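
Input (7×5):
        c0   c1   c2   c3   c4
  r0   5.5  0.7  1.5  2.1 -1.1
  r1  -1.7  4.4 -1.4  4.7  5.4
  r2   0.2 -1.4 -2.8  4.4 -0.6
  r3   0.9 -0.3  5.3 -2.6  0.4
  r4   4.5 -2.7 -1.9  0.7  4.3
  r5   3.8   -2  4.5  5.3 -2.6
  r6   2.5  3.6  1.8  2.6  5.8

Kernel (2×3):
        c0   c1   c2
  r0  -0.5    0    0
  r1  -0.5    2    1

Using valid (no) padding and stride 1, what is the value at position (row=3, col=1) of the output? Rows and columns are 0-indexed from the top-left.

-1.6

The receptive field on the input at this output position is [-0.3 5.3 -2.6 / -2.7 -1.9 0.7]. Elementwise product with the kernel and sum: -0.3·-0.5 + -2.7·-0.5 + -1.9·2 + 0.7·1.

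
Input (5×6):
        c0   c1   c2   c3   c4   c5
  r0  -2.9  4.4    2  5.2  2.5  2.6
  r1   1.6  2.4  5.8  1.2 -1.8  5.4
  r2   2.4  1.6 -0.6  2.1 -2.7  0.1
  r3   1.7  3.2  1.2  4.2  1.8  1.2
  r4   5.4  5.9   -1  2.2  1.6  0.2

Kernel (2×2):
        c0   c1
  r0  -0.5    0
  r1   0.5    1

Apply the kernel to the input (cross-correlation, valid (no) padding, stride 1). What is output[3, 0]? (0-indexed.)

The receptive field on the input at this output position is [1.7 3.2 / 5.4 5.9]. Elementwise product with the kernel and sum: 1.7·-0.5 + 5.4·0.5 + 5.9·1.

7.75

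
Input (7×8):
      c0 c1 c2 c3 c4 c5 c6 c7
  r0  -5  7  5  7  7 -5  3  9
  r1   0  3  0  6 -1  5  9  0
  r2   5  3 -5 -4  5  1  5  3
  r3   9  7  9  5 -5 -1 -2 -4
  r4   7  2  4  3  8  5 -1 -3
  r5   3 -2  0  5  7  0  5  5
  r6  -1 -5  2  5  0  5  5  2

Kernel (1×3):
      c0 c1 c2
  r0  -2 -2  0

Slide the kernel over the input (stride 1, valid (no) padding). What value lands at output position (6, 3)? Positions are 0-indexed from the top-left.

-10

The receptive field on the input at this output position is [5 0 5]. Elementwise product with the kernel and sum: 5·-2 + 0·-2.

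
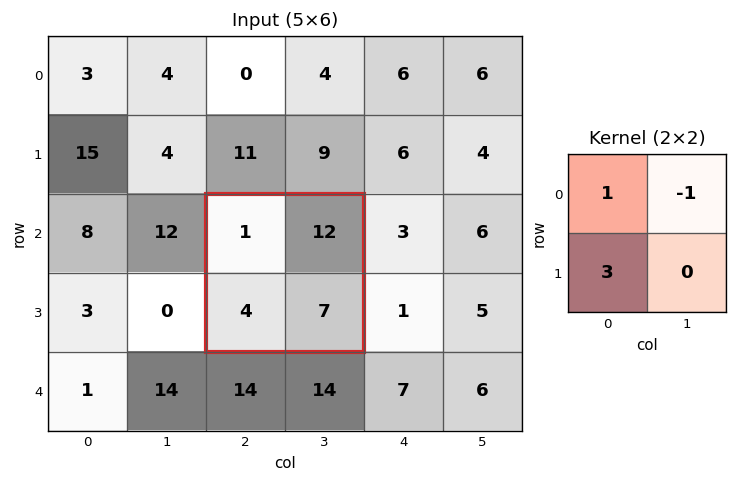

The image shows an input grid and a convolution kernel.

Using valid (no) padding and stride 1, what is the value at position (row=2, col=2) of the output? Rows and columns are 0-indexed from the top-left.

The receptive field on the input at this output position is [1 12 / 4 7]. Elementwise product with the kernel and sum: 1·1 + 12·-1 + 4·3.

1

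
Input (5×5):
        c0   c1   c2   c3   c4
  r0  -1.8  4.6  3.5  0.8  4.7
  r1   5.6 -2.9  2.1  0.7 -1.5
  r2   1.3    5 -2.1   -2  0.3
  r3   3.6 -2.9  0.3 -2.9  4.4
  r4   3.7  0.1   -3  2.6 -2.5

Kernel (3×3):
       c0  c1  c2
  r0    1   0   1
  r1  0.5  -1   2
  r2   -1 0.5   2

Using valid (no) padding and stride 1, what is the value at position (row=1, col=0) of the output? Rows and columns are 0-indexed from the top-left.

The receptive field on the input at this output position is [5.6 -2.9 2.1 / 1.3 5 -2.1 / 3.6 -2.9 0.3]. Elementwise product with the kernel and sum: 5.6·1 + 2.1·1 + 1.3·0.5 + 5·-1 + -2.1·2 + 3.6·-1 + -2.9·0.5 + 0.3·2.

-5.3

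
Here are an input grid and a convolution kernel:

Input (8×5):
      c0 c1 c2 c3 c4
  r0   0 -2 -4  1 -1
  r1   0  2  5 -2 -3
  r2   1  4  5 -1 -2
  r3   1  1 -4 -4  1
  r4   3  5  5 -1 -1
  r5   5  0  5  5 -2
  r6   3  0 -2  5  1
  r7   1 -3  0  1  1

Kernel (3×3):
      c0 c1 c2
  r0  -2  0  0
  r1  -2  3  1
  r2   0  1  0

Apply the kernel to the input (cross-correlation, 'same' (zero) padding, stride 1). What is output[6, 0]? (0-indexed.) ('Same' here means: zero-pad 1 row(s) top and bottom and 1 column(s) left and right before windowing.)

10

The receptive field on the zero-padded input at this output position is [0 5 0 / 0 3 0 / 0 1 -3]. Elementwise product with the kernel and sum: 0·-2 + 0·-2 + 3·3 + 0·1 + 1·1.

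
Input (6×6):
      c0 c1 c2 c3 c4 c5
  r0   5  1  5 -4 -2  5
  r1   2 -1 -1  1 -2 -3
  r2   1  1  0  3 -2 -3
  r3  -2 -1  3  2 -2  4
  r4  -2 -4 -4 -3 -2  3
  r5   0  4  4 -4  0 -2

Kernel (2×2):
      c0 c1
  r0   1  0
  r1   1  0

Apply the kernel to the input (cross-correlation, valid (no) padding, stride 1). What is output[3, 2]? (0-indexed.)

-1

The receptive field on the input at this output position is [3 2 / -4 -3]. Elementwise product with the kernel and sum: 3·1 + -4·1.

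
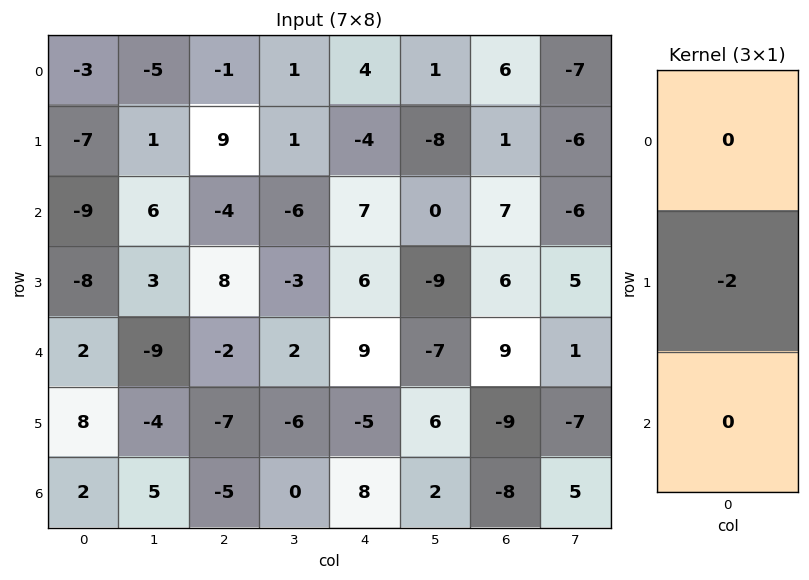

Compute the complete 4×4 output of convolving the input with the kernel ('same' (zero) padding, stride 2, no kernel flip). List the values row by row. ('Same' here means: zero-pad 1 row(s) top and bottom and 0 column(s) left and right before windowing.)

Output[0,0]: The receptive field on the zero-padded input at this output position is [0 / -3 / -7]. Elementwise product with the kernel and sum: -3·-2.
Output[0,1]: The receptive field on the zero-padded input at this output position is [0 / -1 / 9]. Elementwise product with the kernel and sum: -1·-2.

6 2 -8 -12
18 8 -14 -14
-4 4 -18 -18
-4 10 -16 16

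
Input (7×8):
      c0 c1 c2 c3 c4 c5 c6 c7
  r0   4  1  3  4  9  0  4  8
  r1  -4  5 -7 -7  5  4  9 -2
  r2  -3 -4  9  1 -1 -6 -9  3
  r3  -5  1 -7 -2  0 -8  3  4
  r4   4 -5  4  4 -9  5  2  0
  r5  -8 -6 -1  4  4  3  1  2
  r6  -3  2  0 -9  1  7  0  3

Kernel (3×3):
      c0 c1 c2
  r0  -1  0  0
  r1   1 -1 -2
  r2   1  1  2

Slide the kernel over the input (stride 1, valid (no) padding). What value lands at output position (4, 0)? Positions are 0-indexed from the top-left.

The receptive field on the input at this output position is [4 -5 4 / -8 -6 -1 / -3 2 0]. Elementwise product with the kernel and sum: 4·-1 + -8·1 + -6·-1 + -1·-2 + -3·1 + 2·1 + 0·2.

-5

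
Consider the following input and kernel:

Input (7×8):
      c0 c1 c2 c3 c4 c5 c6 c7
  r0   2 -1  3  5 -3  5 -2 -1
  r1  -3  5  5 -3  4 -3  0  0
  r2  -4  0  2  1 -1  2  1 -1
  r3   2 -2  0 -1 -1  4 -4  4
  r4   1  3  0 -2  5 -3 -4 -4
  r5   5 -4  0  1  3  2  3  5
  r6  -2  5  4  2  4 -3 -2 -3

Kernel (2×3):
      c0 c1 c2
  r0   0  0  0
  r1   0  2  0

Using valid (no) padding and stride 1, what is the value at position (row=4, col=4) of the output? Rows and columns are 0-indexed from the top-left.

The receptive field on the input at this output position is [5 -3 -4 / 3 2 3]. Elementwise product with the kernel and sum: 2·2.

4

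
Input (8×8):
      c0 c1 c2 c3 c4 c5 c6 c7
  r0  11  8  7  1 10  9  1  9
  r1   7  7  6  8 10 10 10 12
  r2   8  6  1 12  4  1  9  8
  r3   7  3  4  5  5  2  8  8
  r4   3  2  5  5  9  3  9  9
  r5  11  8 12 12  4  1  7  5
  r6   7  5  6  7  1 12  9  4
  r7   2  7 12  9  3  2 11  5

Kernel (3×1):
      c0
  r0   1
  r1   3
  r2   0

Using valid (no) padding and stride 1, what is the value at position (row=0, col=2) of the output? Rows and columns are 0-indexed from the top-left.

The receptive field on the input at this output position is [7 / 6 / 1]. Elementwise product with the kernel and sum: 7·1 + 6·3.

25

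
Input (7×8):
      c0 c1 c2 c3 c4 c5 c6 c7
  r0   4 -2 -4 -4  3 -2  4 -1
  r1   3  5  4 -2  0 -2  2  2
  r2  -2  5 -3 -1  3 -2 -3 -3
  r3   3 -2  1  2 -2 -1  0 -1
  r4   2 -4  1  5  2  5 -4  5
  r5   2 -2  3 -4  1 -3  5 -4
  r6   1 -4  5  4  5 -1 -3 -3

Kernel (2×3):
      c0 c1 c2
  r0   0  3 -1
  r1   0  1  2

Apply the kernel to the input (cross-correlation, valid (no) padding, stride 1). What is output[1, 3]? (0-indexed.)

The receptive field on the input at this output position is [-2 0 -2 / -1 3 -2]. Elementwise product with the kernel and sum: 0·3 + -2·-1 + 3·1 + -2·2.

1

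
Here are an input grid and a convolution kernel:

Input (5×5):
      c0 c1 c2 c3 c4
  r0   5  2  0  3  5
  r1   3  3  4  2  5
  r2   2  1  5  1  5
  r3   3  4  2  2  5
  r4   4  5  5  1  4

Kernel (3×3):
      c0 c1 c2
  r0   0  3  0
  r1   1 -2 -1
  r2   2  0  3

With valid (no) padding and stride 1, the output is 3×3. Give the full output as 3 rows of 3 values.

18 -2 29
16 16 23
19 26 18

Output[0,0]: The receptive field on the input at this output position is [5 2 0 / 3 3 4 / 2 1 5]. Elementwise product with the kernel and sum: 2·3 + 3·1 + 3·-2 + 4·-1 + 2·2 + 5·3.
Output[0,1]: The receptive field on the input at this output position is [2 0 3 / 3 4 2 / 1 5 1]. Elementwise product with the kernel and sum: 0·3 + 3·1 + 4·-2 + 2·-1 + 1·2 + 1·3.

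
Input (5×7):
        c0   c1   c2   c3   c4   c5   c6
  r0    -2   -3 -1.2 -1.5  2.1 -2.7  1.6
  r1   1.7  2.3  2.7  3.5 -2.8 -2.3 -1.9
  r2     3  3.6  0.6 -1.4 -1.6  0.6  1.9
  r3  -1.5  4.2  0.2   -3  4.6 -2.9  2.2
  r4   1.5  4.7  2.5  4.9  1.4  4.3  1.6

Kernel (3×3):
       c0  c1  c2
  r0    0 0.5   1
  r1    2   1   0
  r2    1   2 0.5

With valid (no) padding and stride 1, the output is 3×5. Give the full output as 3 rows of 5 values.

Output[0,0]: The receptive field on the input at this output position is [-2 -3 -1.2 / 1.7 2.3 2.7 / 3 3.6 0.6]. Elementwise product with the kernel and sum: -3·0.5 + -1.2·1 + 1.7·2 + 2.3·1 + 3·1 + 3.6·2 + 0.6·0.5.

13.5 9.3 7.25 -1.75 -7.1
20.45 15.75 -4.75 -3.35 -5.75
15.75 19.65 8.1 8.25 19.3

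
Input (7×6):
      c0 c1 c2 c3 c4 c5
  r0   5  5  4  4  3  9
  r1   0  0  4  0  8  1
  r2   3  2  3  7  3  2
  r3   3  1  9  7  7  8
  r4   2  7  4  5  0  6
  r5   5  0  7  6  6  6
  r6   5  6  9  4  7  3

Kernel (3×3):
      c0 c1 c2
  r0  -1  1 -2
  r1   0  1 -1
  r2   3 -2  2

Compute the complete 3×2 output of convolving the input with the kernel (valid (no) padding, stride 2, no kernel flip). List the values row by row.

-1 -13
-15 0
11 34

Output[0,0]: The receptive field on the input at this output position is [5 5 4 / 0 0 4 / 3 2 3]. Elementwise product with the kernel and sum: 5·-1 + 5·1 + 4·-2 + 0·1 + 4·-1 + 3·3 + 2·-2 + 3·2.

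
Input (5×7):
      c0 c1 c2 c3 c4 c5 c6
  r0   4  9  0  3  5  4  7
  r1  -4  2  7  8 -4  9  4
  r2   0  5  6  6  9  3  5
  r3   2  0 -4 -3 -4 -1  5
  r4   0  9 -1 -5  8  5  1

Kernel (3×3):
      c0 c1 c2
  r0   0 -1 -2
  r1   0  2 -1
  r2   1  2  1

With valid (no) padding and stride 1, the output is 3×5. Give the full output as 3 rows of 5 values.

4 23 34 -3 16
-14 -28 -11 -11 -17
4 -21 -29 -6 -1

Output[0,0]: The receptive field on the input at this output position is [4 9 0 / -4 2 7 / 0 5 6]. Elementwise product with the kernel and sum: 9·-1 + 0·-2 + 2·2 + 7·-1 + 0·1 + 5·2 + 6·1.
Output[0,1]: The receptive field on the input at this output position is [9 0 3 / 2 7 8 / 5 6 6]. Elementwise product with the kernel and sum: 0·-1 + 3·-2 + 7·2 + 8·-1 + 5·1 + 6·2 + 6·1.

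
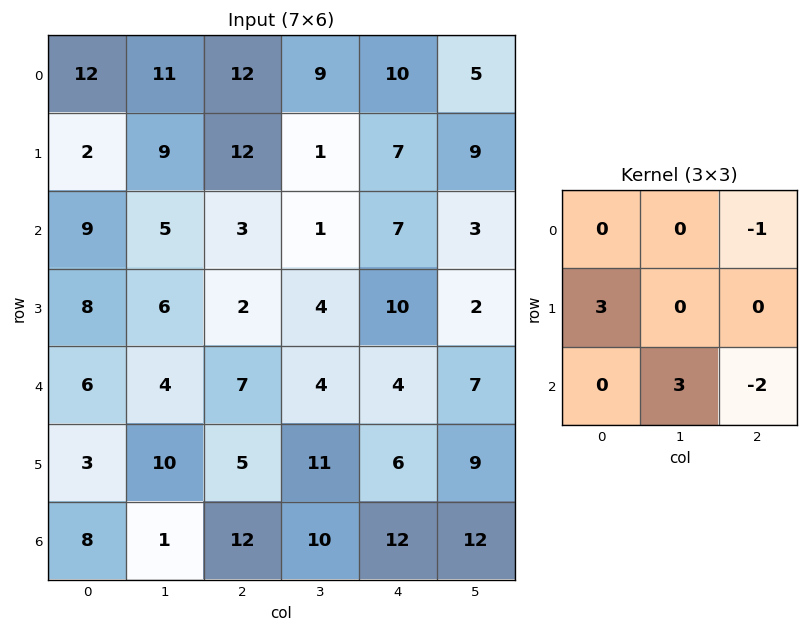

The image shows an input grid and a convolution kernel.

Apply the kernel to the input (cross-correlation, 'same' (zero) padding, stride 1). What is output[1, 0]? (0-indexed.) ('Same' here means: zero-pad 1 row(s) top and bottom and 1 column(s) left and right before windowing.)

The receptive field on the zero-padded input at this output position is [0 12 11 / 0 2 9 / 0 9 5]. Elementwise product with the kernel and sum: 11·-1 + 0·3 + 9·3 + 5·-2.

6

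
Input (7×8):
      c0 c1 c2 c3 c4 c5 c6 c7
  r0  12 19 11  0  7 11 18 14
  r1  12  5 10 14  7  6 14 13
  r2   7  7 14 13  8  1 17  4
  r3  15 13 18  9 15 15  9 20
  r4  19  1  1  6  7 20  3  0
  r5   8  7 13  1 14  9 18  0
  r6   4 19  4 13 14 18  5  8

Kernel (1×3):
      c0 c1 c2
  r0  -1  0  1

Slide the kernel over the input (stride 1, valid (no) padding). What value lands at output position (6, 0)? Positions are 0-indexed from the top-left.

The receptive field on the input at this output position is [4 19 4]. Elementwise product with the kernel and sum: 4·-1 + 4·1.

0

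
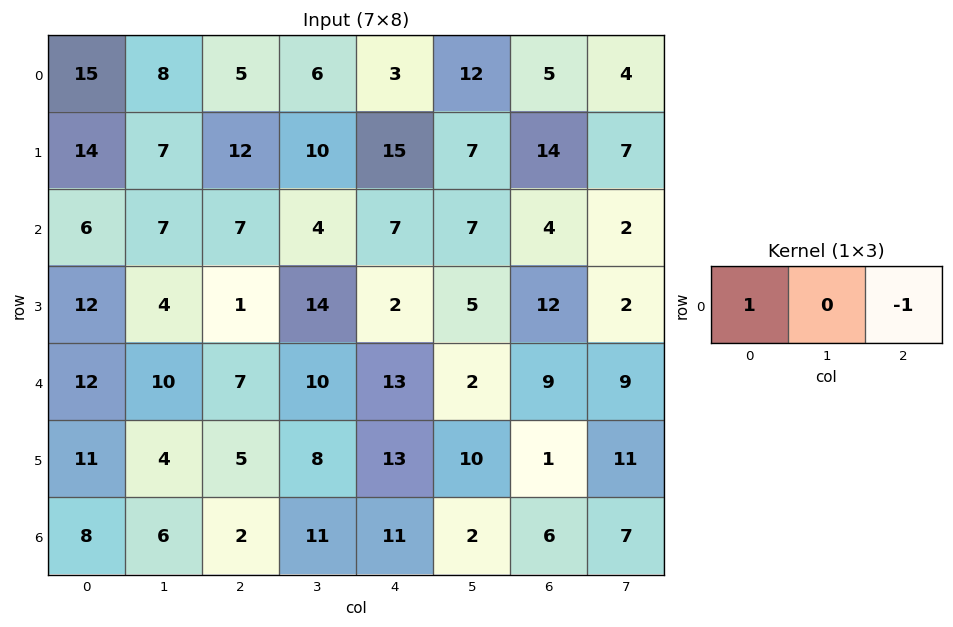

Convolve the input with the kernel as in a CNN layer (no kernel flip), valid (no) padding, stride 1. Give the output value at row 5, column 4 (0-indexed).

The receptive field on the input at this output position is [13 10 1]. Elementwise product with the kernel and sum: 13·1 + 1·-1.

12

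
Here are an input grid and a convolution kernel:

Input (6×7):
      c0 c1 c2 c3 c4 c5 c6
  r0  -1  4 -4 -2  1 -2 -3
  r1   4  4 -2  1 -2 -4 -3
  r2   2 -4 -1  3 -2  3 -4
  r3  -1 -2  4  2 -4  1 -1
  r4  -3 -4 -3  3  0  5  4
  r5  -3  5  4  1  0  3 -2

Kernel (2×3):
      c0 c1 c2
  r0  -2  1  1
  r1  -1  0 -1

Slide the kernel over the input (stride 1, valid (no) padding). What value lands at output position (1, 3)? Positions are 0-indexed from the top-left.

-14

The receptive field on the input at this output position is [1 -2 -4 / 3 -2 3]. Elementwise product with the kernel and sum: 1·-2 + -2·1 + -4·1 + 3·-1 + 3·-1.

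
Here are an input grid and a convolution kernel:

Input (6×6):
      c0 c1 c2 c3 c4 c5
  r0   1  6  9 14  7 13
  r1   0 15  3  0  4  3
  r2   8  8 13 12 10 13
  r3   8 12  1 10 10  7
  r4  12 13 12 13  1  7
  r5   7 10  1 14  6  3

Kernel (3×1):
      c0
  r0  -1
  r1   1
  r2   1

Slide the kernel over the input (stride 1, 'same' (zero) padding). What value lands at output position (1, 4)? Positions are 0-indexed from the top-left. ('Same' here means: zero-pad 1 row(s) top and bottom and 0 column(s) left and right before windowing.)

7

The receptive field on the zero-padded input at this output position is [7 / 4 / 10]. Elementwise product with the kernel and sum: 7·-1 + 4·1 + 10·1.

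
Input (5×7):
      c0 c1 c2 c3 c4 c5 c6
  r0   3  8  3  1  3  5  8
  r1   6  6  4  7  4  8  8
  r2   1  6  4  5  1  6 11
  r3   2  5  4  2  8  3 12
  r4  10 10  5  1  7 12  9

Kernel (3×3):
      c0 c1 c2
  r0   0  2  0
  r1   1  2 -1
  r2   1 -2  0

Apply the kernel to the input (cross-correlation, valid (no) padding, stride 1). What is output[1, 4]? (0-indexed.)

20

The receptive field on the input at this output position is [4 8 8 / 1 6 11 / 8 3 12]. Elementwise product with the kernel and sum: 8·2 + 1·1 + 6·2 + 11·-1 + 8·1 + 3·-2.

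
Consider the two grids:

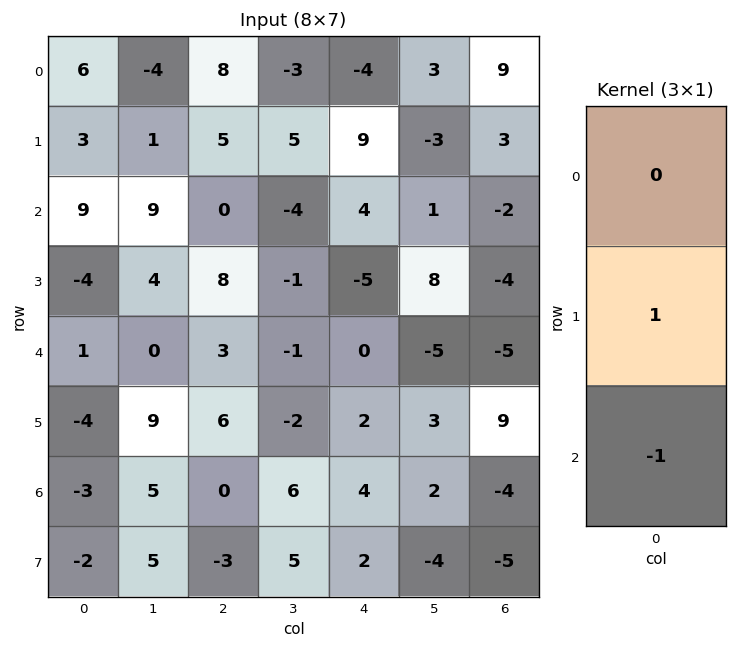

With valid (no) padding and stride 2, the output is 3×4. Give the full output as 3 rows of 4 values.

-6 5 5 5
-5 5 -5 1
-1 6 -2 13

Output[0,0]: The receptive field on the input at this output position is [6 / 3 / 9]. Elementwise product with the kernel and sum: 3·1 + 9·-1.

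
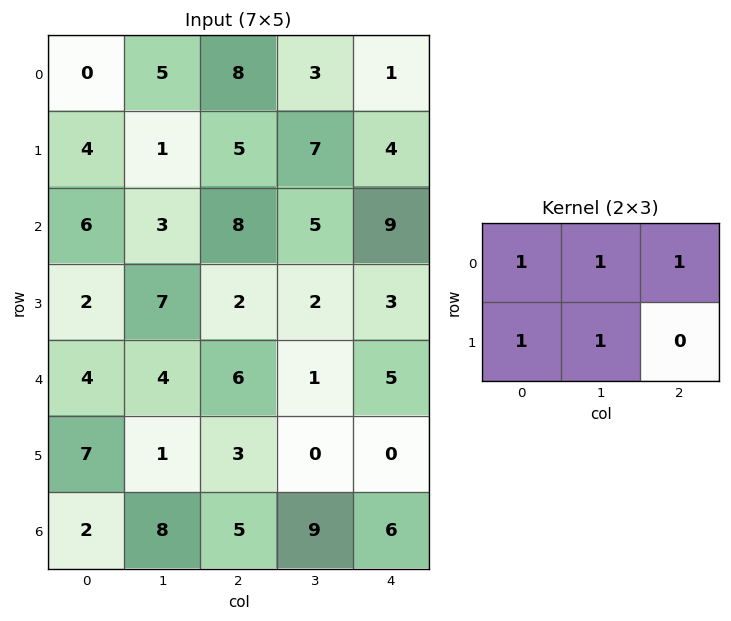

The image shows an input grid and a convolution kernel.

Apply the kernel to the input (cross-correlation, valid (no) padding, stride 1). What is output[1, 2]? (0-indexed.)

The receptive field on the input at this output position is [5 7 4 / 8 5 9]. Elementwise product with the kernel and sum: 5·1 + 7·1 + 4·1 + 8·1 + 5·1.

29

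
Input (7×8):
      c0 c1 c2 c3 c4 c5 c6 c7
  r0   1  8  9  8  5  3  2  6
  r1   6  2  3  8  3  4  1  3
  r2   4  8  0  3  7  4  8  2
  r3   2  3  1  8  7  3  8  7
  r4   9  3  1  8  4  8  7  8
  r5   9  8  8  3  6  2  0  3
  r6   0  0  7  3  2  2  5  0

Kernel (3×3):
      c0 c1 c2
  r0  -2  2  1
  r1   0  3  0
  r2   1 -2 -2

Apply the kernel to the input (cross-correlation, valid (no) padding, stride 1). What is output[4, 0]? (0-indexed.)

The receptive field on the input at this output position is [9 3 1 / 9 8 8 / 0 0 7]. Elementwise product with the kernel and sum: 9·-2 + 3·2 + 1·1 + 8·3 + 0·1 + 0·-2 + 7·-2.

-1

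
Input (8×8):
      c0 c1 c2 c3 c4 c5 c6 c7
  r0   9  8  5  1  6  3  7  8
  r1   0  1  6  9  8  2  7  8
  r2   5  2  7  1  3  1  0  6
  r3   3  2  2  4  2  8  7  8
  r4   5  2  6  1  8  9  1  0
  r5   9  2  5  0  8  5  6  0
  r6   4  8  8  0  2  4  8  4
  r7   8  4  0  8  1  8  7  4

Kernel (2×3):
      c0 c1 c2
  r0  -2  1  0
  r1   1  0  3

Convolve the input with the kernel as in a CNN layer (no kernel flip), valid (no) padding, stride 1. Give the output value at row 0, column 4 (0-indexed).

20

The receptive field on the input at this output position is [6 3 7 / 8 2 7]. Elementwise product with the kernel and sum: 6·-2 + 3·1 + 8·1 + 7·3.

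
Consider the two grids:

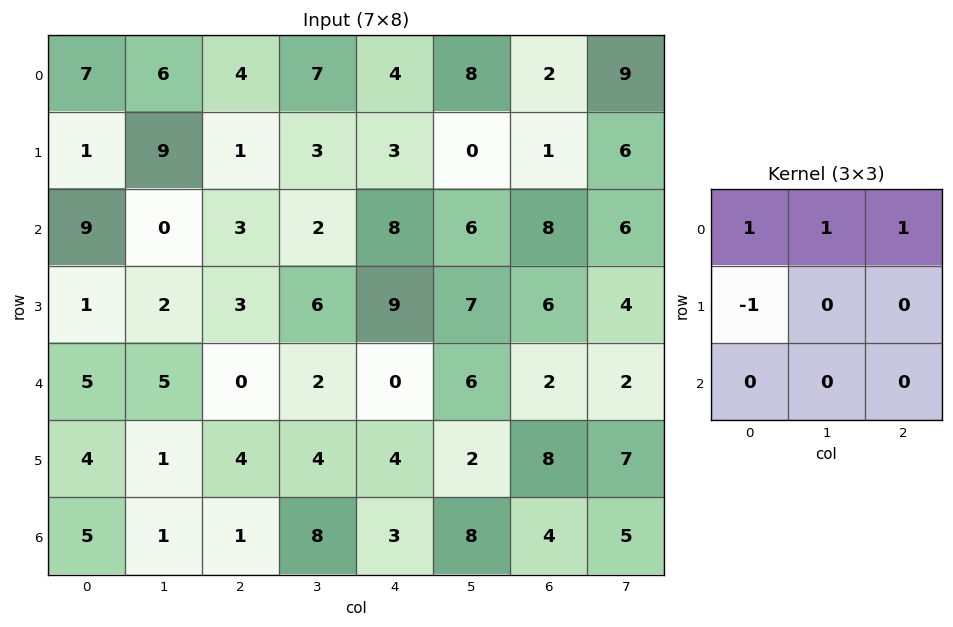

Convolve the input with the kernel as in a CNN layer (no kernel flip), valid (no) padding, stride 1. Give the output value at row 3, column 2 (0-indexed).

18

The receptive field on the input at this output position is [3 6 9 / 0 2 0 / 4 4 4]. Elementwise product with the kernel and sum: 3·1 + 6·1 + 9·1 + 0·-1.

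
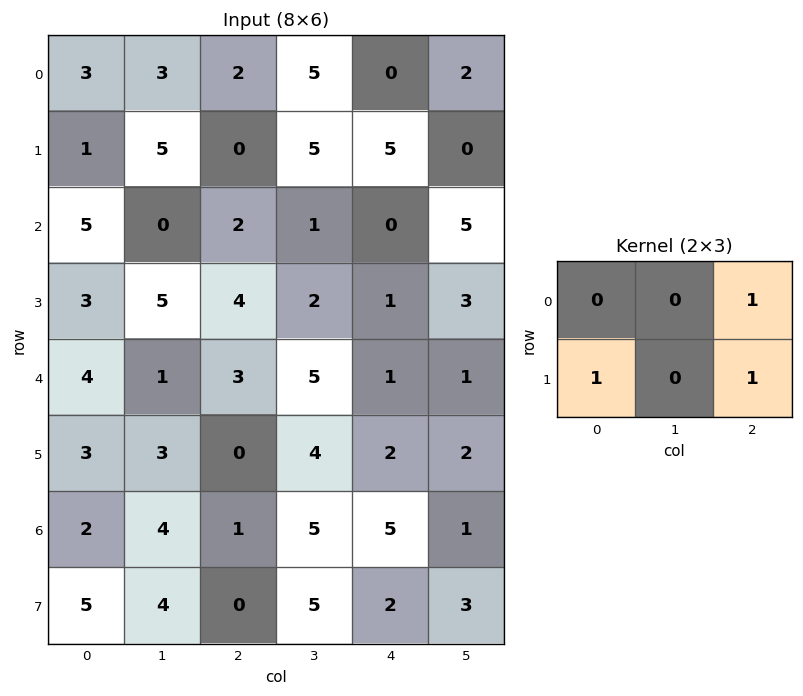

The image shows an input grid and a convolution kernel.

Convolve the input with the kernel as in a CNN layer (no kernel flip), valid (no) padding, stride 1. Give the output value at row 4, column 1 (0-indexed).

The receptive field on the input at this output position is [1 3 5 / 3 0 4]. Elementwise product with the kernel and sum: 5·1 + 3·1 + 4·1.

12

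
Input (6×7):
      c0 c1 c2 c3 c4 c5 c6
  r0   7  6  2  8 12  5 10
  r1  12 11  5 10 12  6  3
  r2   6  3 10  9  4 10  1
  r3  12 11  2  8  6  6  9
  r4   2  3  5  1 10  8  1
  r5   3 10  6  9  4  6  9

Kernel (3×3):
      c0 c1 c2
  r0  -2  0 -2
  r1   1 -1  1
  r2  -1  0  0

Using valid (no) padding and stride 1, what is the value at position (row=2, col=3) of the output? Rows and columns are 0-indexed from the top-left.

-31

The receptive field on the input at this output position is [9 4 10 / 8 6 6 / 1 10 8]. Elementwise product with the kernel and sum: 9·-2 + 10·-2 + 8·1 + 6·-1 + 6·1 + 1·-1.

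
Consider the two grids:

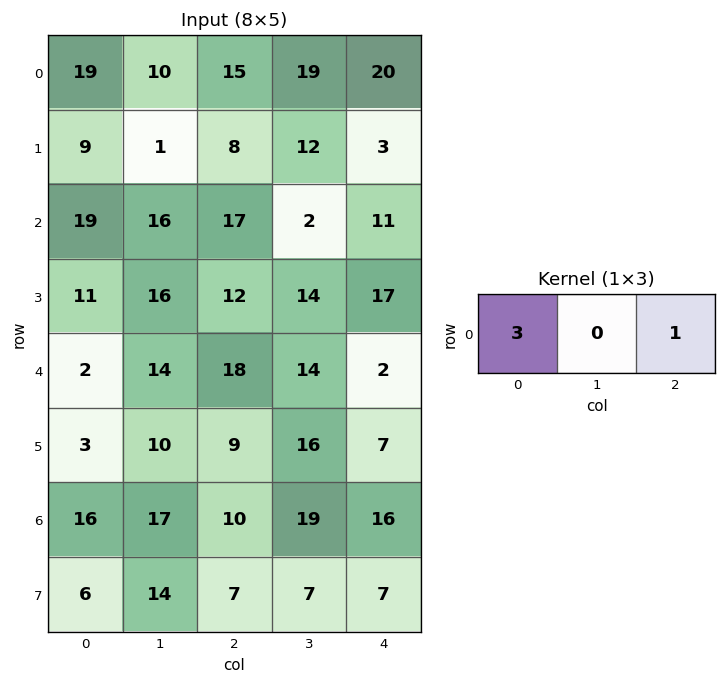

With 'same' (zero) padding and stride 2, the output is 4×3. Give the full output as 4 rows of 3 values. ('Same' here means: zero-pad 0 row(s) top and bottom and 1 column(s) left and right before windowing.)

10 49 57
16 50 6
14 56 42
17 70 57

Output[0,0]: The receptive field on the zero-padded input at this output position is [0 19 10]. Elementwise product with the kernel and sum: 0·3 + 10·1.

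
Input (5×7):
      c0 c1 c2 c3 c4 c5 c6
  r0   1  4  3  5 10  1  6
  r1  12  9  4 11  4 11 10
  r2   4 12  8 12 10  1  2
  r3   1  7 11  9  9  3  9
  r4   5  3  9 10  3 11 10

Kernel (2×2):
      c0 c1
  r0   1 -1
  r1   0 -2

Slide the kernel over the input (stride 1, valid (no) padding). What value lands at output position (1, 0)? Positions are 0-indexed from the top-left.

The receptive field on the input at this output position is [12 9 / 4 12]. Elementwise product with the kernel and sum: 12·1 + 9·-1 + 12·-2.

-21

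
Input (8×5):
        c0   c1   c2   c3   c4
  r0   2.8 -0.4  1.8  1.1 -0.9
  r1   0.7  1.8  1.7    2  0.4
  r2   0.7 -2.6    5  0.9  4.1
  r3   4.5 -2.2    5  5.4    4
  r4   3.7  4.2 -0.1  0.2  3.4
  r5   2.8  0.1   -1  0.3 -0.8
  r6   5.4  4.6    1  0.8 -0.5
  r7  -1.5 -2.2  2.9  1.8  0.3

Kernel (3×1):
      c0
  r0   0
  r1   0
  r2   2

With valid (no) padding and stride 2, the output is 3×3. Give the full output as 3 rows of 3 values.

1.4 10 8.2
7.4 -0.2 6.8
10.8 2 -1

Output[0,0]: The receptive field on the input at this output position is [2.8 / 0.7 / 0.7]. Elementwise product with the kernel and sum: 0.7·2.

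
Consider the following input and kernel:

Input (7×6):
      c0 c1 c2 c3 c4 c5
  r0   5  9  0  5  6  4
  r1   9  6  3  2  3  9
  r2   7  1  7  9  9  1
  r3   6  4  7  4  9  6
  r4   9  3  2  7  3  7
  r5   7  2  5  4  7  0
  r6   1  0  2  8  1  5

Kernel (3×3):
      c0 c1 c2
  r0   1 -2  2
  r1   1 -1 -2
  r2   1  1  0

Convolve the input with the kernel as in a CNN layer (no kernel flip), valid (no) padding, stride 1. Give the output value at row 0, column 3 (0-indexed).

The receptive field on the input at this output position is [5 6 4 / 2 3 9 / 9 9 1]. Elementwise product with the kernel and sum: 5·1 + 6·-2 + 4·2 + 2·1 + 3·-1 + 9·-2 + 9·1 + 9·1.

0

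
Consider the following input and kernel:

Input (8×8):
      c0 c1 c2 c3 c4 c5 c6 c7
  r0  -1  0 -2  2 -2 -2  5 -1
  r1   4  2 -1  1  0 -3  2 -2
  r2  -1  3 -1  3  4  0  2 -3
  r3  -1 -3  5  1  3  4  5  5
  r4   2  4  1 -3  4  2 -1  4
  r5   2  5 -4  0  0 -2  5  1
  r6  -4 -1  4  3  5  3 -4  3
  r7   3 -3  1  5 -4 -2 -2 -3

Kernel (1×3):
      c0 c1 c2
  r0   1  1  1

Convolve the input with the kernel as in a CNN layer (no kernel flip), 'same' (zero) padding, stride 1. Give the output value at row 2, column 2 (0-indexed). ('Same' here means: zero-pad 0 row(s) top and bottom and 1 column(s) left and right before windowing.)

5

The receptive field on the zero-padded input at this output position is [3 -1 3]. Elementwise product with the kernel and sum: 3·1 + -1·1 + 3·1.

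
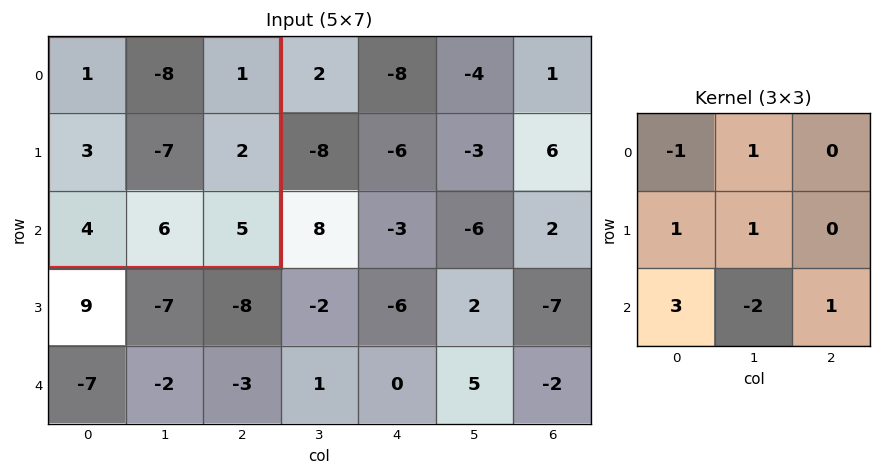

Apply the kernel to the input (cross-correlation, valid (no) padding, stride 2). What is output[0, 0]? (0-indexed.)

-8

The receptive field on the input at this output position is [1 -8 1 / 3 -7 2 / 4 6 5]. Elementwise product with the kernel and sum: 1·-1 + -8·1 + 3·1 + -7·1 + 4·3 + 6·-2 + 5·1.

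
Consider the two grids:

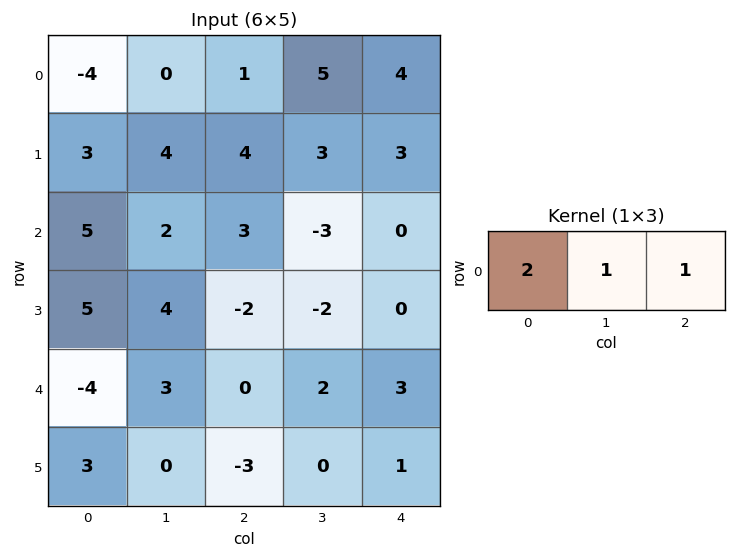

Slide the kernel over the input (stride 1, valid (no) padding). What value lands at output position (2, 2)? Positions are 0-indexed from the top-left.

The receptive field on the input at this output position is [3 -3 0]. Elementwise product with the kernel and sum: 3·2 + -3·1 + 0·1.

3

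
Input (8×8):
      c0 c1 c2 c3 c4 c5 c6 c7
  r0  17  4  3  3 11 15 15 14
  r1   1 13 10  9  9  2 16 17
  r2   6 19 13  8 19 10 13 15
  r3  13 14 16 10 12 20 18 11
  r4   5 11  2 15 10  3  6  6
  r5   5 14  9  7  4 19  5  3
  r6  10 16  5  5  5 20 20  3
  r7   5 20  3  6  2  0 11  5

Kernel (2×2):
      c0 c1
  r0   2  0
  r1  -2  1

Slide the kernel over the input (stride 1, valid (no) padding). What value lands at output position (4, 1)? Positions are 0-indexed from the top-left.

The receptive field on the input at this output position is [11 2 / 14 9]. Elementwise product with the kernel and sum: 11·2 + 14·-2 + 9·1.

3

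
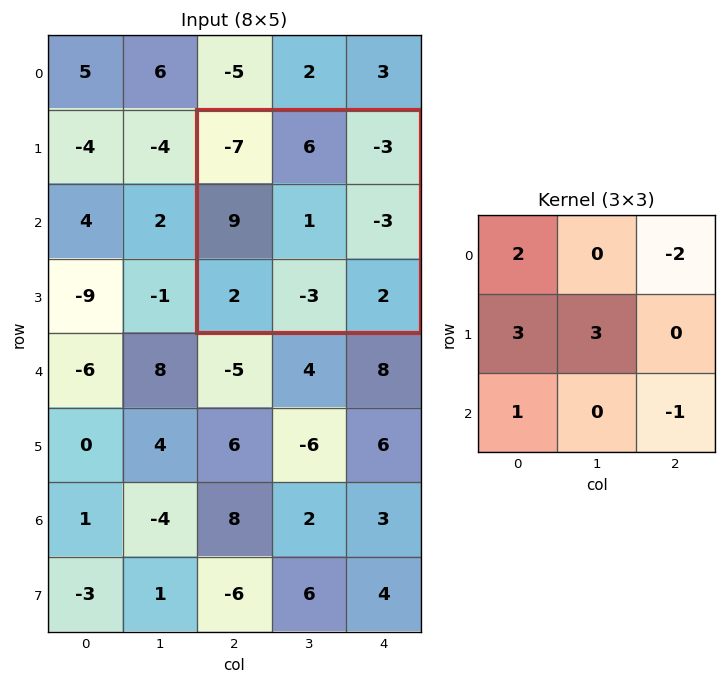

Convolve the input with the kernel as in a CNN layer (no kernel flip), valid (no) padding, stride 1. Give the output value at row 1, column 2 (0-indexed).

The receptive field on the input at this output position is [-7 6 -3 / 9 1 -3 / 2 -3 2]. Elementwise product with the kernel and sum: -7·2 + -3·-2 + 9·3 + 1·3 + 2·1 + 2·-1.

22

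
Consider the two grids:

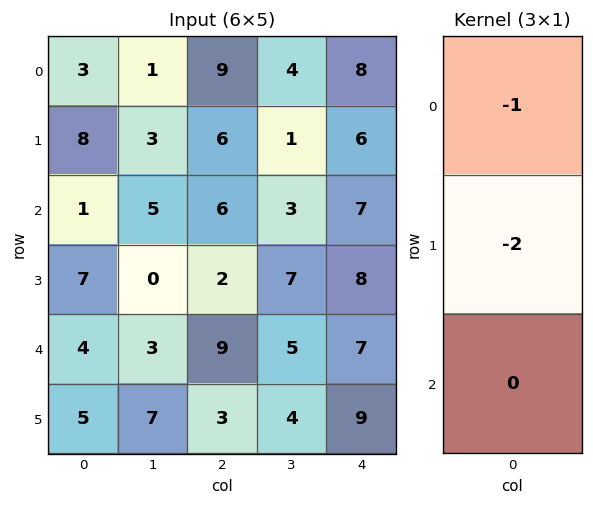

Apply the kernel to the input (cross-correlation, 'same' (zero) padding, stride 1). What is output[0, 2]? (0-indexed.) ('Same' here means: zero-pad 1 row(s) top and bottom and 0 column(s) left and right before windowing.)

The receptive field on the zero-padded input at this output position is [0 / 9 / 6]. Elementwise product with the kernel and sum: 0·-1 + 9·-2.

-18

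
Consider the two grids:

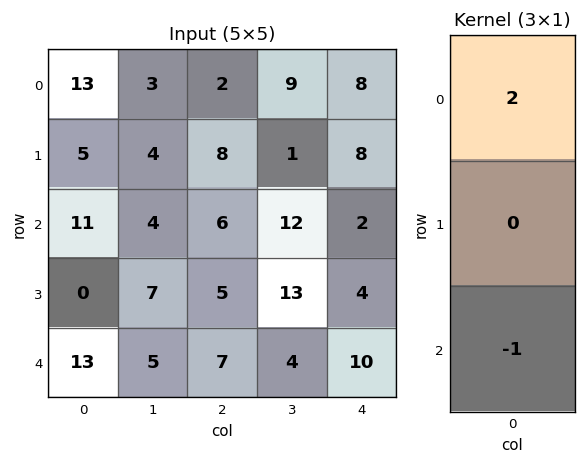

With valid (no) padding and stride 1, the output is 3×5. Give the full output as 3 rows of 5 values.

Output[0,0]: The receptive field on the input at this output position is [13 / 5 / 11]. Elementwise product with the kernel and sum: 13·2 + 11·-1.
Output[0,1]: The receptive field on the input at this output position is [3 / 4 / 4]. Elementwise product with the kernel and sum: 3·2 + 4·-1.

15 2 -2 6 14
10 1 11 -11 12
9 3 5 20 -6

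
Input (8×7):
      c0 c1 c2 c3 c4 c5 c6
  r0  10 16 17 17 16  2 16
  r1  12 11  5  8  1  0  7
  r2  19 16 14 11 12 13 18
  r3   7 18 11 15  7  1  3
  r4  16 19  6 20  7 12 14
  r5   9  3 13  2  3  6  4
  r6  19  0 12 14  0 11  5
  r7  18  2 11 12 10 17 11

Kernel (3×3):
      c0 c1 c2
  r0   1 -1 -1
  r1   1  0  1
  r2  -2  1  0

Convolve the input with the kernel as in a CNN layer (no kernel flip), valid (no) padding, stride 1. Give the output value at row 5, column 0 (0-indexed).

-10

The receptive field on the input at this output position is [9 3 13 / 19 0 12 / 18 2 11]. Elementwise product with the kernel and sum: 9·1 + 3·-1 + 13·-1 + 19·1 + 12·1 + 18·-2 + 2·1.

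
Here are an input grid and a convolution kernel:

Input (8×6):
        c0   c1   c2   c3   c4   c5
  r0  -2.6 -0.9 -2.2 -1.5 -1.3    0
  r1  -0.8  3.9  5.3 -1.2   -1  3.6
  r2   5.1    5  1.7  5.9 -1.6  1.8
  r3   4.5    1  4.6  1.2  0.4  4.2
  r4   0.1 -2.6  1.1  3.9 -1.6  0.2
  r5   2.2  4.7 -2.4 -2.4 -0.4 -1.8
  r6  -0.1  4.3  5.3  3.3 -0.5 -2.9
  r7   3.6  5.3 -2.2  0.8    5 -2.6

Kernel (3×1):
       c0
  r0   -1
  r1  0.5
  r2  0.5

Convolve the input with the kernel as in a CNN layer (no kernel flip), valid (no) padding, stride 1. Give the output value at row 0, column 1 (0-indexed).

5.35

The receptive field on the input at this output position is [-0.9 / 3.9 / 5]. Elementwise product with the kernel and sum: -0.9·-1 + 3.9·0.5 + 5·0.5.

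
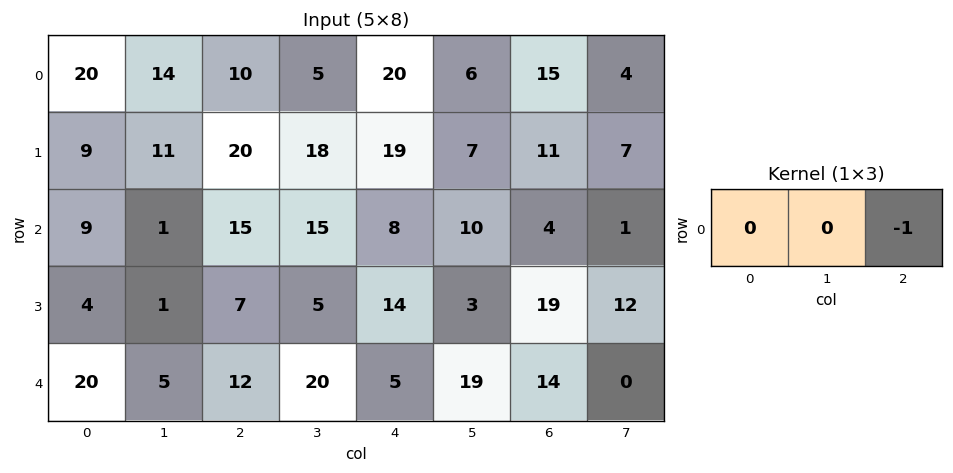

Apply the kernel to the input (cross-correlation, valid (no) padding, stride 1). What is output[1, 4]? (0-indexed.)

The receptive field on the input at this output position is [19 7 11]. Elementwise product with the kernel and sum: 11·-1.

-11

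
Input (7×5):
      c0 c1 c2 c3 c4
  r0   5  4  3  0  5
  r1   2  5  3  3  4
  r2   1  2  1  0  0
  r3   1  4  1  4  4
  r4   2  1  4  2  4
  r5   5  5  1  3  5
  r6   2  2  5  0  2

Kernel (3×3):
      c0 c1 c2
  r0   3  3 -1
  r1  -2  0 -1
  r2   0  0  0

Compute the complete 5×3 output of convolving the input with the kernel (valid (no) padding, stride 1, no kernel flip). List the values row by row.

17 8 -6
15 17 12
5 -3 -3
6 7 -1
-6 0 7

Output[0,0]: The receptive field on the input at this output position is [5 4 3 / 2 5 3 / 1 2 1]. Elementwise product with the kernel and sum: 5·3 + 4·3 + 3·-1 + 2·-2 + 3·-1.
Output[0,1]: The receptive field on the input at this output position is [4 3 0 / 5 3 3 / 2 1 0]. Elementwise product with the kernel and sum: 4·3 + 3·3 + 0·-1 + 5·-2 + 3·-1.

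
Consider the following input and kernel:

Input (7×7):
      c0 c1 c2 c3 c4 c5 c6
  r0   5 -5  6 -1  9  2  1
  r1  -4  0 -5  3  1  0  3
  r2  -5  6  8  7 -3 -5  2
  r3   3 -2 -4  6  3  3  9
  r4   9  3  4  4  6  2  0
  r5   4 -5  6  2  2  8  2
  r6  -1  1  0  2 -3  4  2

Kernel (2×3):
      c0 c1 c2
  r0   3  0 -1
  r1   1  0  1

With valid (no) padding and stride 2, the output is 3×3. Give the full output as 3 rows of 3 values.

Output[0,0]: The receptive field on the input at this output position is [5 -5 6 / -4 0 -5]. Elementwise product with the kernel and sum: 5·3 + 6·-1 + -4·1 + -5·1.
Output[0,1]: The receptive field on the input at this output position is [6 -1 9 / -5 3 1]. Elementwise product with the kernel and sum: 6·3 + 9·-1 + -5·1 + 1·1.

0 5 30
-24 26 1
33 14 22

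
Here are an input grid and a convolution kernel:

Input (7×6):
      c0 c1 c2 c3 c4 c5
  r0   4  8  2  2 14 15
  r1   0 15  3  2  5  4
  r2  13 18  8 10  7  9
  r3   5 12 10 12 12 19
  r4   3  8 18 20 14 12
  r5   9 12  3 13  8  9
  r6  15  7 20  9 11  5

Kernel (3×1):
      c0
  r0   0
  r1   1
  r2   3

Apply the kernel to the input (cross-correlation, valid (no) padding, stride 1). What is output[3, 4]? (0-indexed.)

38

The receptive field on the input at this output position is [12 / 14 / 8]. Elementwise product with the kernel and sum: 14·1 + 8·3.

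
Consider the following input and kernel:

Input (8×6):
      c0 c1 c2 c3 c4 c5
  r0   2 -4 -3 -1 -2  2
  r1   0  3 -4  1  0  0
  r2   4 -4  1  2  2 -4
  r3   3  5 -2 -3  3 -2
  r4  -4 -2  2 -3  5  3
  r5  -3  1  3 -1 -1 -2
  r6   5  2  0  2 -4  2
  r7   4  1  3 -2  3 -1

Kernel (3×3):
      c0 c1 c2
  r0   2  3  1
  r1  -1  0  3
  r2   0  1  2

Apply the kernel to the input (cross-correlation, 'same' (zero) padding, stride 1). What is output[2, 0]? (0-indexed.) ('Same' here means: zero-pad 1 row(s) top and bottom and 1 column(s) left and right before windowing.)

The receptive field on the zero-padded input at this output position is [0 0 3 / 0 4 -4 / 0 3 5]. Elementwise product with the kernel and sum: 0·2 + 0·3 + 3·1 + 0·-1 + -4·3 + 3·1 + 5·2.

4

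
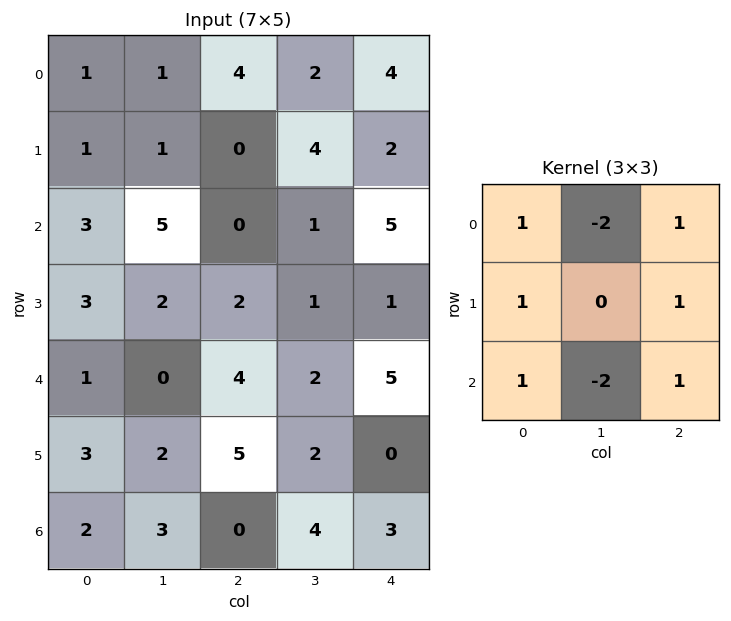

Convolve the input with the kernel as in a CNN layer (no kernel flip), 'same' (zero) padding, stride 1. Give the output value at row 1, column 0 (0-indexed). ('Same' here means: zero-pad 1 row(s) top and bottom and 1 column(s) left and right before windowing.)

-1

The receptive field on the zero-padded input at this output position is [0 1 1 / 0 1 1 / 0 3 5]. Elementwise product with the kernel and sum: 0·1 + 1·-2 + 1·1 + 0·1 + 1·1 + 0·1 + 3·-2 + 5·1.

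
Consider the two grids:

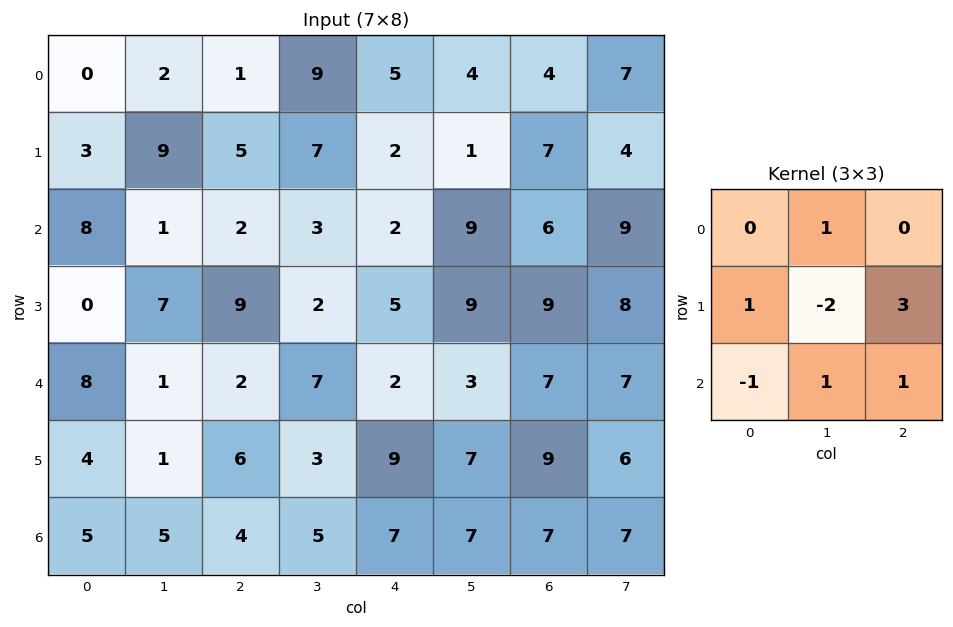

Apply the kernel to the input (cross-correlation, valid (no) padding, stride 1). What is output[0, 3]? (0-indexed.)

The receptive field on the input at this output position is [9 5 4 / 7 2 1 / 3 2 9]. Elementwise product with the kernel and sum: 5·1 + 7·1 + 2·-2 + 1·3 + 3·-1 + 2·1 + 9·1.

19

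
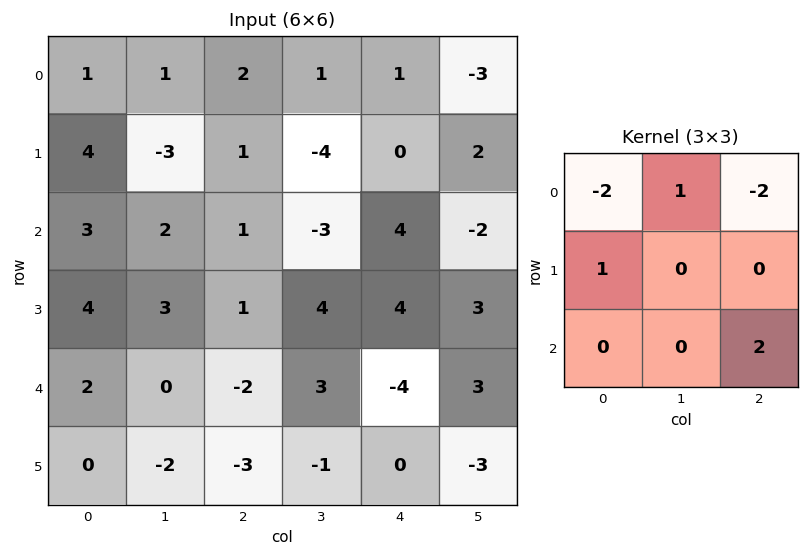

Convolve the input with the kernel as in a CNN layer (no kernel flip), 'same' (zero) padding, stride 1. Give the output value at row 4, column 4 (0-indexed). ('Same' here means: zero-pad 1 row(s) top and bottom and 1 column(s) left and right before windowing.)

The receptive field on the zero-padded input at this output position is [4 4 3 / 3 -4 3 / -1 0 -3]. Elementwise product with the kernel and sum: 4·-2 + 4·1 + 3·-2 + 3·1 + -3·2.

-13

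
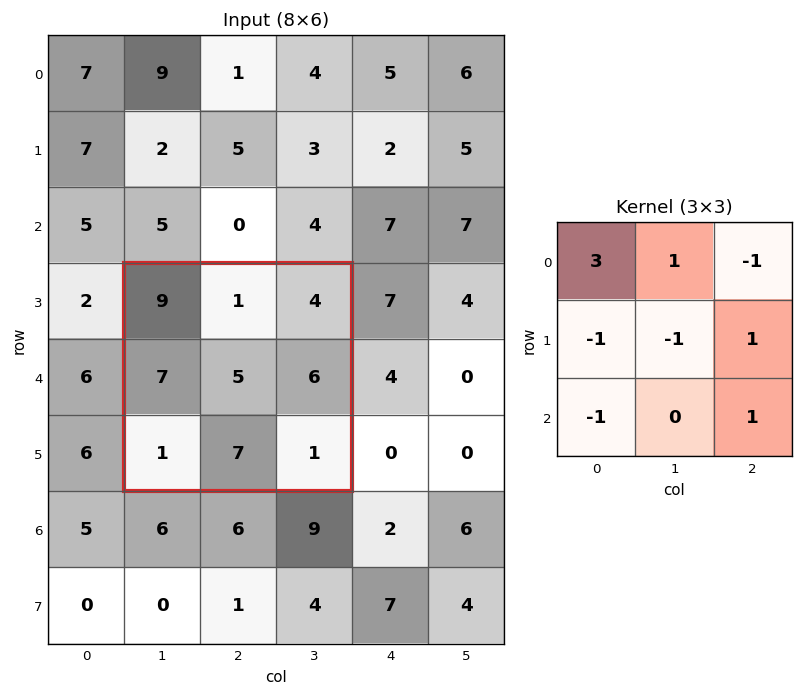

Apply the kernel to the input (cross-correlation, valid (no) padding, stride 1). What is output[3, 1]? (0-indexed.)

18

The receptive field on the input at this output position is [9 1 4 / 7 5 6 / 1 7 1]. Elementwise product with the kernel and sum: 9·3 + 1·1 + 4·-1 + 7·-1 + 5·-1 + 6·1 + 1·-1 + 1·1.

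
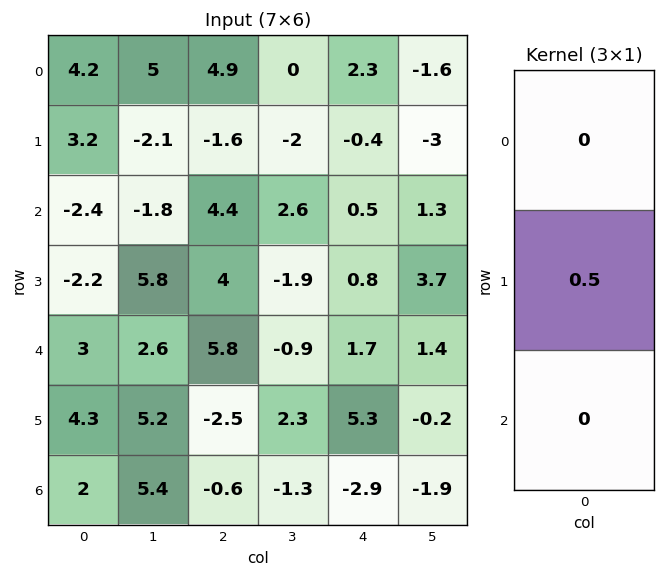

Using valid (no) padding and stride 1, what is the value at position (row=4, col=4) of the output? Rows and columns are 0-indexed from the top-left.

The receptive field on the input at this output position is [1.7 / 5.3 / -2.9]. Elementwise product with the kernel and sum: 5.3·0.5.

2.65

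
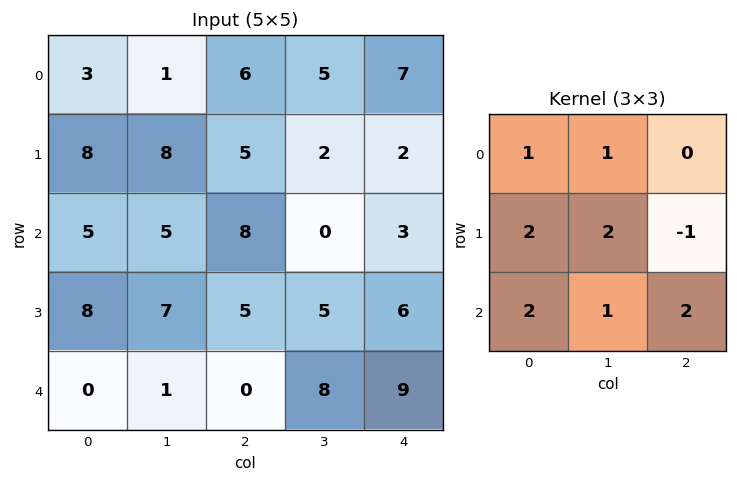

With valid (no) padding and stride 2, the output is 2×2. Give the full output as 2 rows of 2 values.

Output[0,0]: The receptive field on the input at this output position is [3 1 6 / 8 8 5 / 5 5 8]. Elementwise product with the kernel and sum: 3·1 + 1·1 + 8·2 + 8·2 + 5·-1 + 5·2 + 5·1 + 8·2.

62 45
36 48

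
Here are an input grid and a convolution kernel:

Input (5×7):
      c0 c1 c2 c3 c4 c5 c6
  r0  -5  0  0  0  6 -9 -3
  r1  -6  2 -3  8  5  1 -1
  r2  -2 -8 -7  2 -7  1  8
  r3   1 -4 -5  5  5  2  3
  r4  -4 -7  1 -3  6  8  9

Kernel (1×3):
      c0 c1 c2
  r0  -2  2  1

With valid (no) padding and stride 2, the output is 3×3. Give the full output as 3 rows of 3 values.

10 6 -33
-19 11 24
-5 -2 13

Output[0,0]: The receptive field on the input at this output position is [-5 0 0]. Elementwise product with the kernel and sum: -5·-2 + 0·2 + 0·1.
Output[0,1]: The receptive field on the input at this output position is [0 0 6]. Elementwise product with the kernel and sum: 0·-2 + 0·2 + 6·1.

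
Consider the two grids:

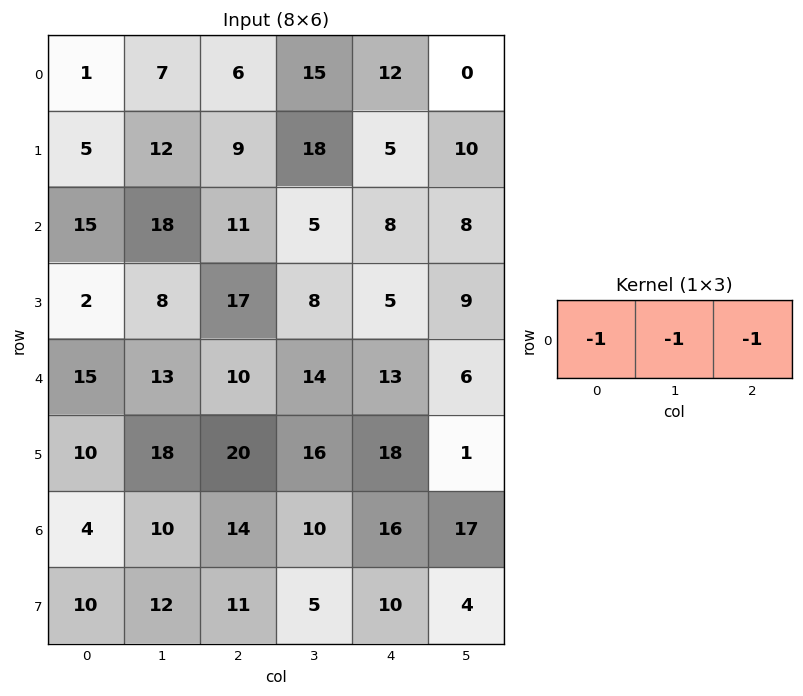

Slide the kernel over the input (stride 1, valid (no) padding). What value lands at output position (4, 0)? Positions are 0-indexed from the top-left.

The receptive field on the input at this output position is [15 13 10]. Elementwise product with the kernel and sum: 15·-1 + 13·-1 + 10·-1.

-38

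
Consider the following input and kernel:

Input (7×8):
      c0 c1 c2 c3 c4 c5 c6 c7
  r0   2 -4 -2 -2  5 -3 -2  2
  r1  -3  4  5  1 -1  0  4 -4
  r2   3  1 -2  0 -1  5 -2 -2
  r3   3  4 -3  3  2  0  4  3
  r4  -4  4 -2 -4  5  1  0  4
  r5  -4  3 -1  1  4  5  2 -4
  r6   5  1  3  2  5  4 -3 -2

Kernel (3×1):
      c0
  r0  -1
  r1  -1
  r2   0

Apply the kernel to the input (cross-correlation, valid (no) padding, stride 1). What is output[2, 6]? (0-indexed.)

The receptive field on the input at this output position is [-2 / 4 / 0]. Elementwise product with the kernel and sum: -2·-1 + 4·-1.

-2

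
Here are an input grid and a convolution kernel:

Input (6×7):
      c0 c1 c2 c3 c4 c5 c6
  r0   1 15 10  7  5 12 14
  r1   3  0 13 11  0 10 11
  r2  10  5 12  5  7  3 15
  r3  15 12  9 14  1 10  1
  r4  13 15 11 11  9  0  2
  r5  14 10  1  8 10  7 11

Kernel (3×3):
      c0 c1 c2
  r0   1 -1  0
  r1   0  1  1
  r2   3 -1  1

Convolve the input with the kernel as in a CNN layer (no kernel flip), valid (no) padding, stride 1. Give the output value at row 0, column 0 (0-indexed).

The receptive field on the input at this output position is [1 15 10 / 3 0 13 / 10 5 12]. Elementwise product with the kernel and sum: 1·1 + 15·-1 + 0·1 + 13·1 + 10·3 + 5·-1 + 12·1.

36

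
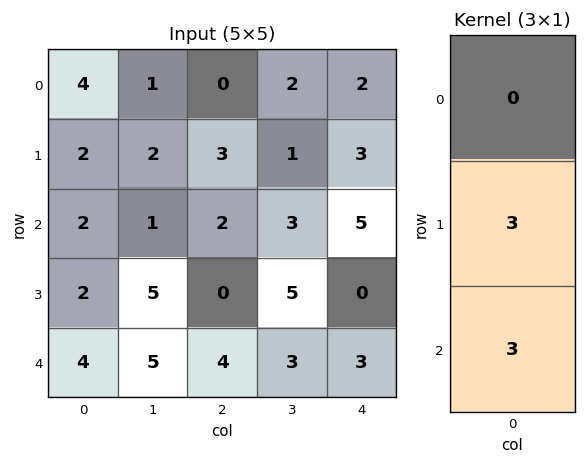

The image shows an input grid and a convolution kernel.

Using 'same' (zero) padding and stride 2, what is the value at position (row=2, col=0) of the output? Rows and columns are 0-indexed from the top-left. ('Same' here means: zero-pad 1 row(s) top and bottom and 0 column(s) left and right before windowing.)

The receptive field on the zero-padded input at this output position is [2 / 4 / 0]. Elementwise product with the kernel and sum: 4·3 + 0·3.

12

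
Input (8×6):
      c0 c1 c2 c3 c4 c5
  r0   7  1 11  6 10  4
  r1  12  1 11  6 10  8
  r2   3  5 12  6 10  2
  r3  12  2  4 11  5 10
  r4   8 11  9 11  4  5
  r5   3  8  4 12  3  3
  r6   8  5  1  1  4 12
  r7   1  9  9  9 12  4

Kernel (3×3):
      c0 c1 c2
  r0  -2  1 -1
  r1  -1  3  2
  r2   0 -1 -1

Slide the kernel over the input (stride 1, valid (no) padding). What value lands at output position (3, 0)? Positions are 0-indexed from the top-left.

5

The receptive field on the input at this output position is [12 2 4 / 8 11 9 / 3 8 4]. Elementwise product with the kernel and sum: 12·-2 + 2·1 + 4·-1 + 8·-1 + 11·3 + 9·2 + 8·-1 + 4·-1.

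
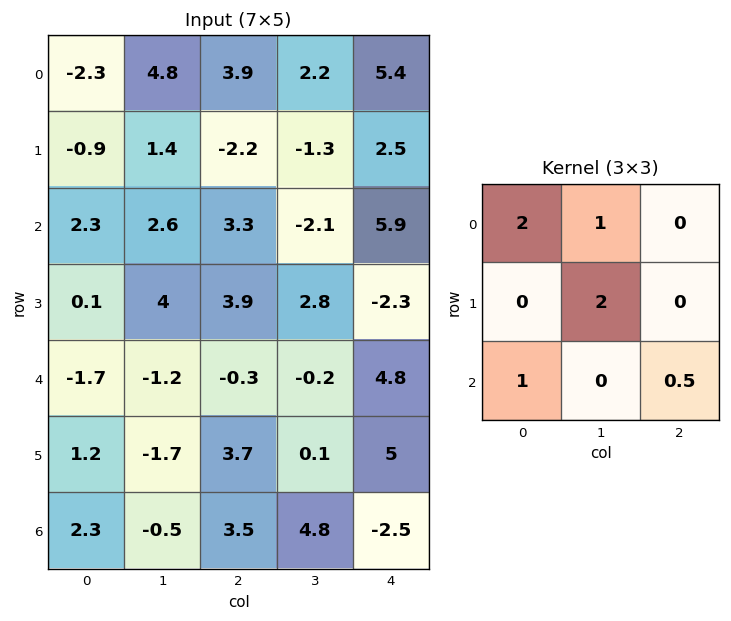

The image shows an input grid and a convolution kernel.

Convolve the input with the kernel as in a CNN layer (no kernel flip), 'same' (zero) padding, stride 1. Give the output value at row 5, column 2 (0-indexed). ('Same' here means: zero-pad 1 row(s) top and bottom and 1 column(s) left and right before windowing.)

6.6

The receptive field on the zero-padded input at this output position is [-1.2 -0.3 -0.2 / -1.7 3.7 0.1 / -0.5 3.5 4.8]. Elementwise product with the kernel and sum: -1.2·2 + -0.3·1 + 3.7·2 + -0.5·1 + 4.8·0.5.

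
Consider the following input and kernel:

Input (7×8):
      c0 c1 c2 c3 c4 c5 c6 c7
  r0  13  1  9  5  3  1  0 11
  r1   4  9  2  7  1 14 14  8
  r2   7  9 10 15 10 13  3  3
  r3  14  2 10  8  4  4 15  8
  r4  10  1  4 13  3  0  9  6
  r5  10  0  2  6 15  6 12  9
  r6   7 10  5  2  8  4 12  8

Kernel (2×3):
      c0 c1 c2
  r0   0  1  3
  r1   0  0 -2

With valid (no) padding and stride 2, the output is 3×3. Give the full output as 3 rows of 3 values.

Output[0,0]: The receptive field on the input at this output position is [13 1 9 / 4 9 2]. Elementwise product with the kernel and sum: 1·1 + 9·3 + 2·-2.

24 12 -27
19 37 -8
9 -8 3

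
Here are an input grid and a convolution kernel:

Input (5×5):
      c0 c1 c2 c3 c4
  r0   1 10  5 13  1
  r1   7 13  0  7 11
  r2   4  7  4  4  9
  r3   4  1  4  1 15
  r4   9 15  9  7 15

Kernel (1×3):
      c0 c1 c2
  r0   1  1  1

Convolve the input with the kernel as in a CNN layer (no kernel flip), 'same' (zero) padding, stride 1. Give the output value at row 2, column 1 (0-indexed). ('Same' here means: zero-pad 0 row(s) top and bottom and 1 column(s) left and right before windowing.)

15

The receptive field on the zero-padded input at this output position is [4 7 4]. Elementwise product with the kernel and sum: 4·1 + 7·1 + 4·1.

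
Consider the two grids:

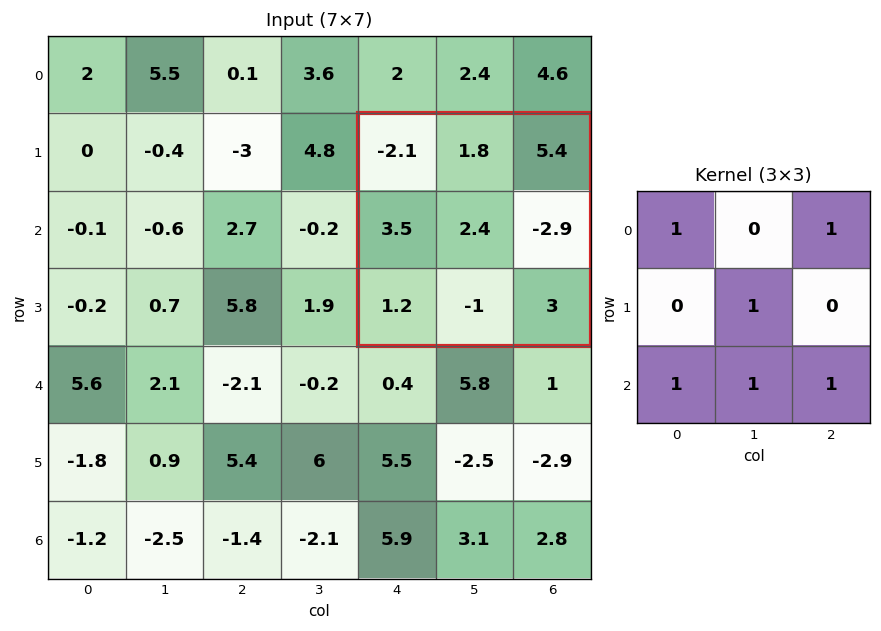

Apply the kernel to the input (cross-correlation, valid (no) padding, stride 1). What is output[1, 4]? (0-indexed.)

The receptive field on the input at this output position is [-2.1 1.8 5.4 / 3.5 2.4 -2.9 / 1.2 -1 3]. Elementwise product with the kernel and sum: -2.1·1 + 5.4·1 + 2.4·1 + 1.2·1 + -1·1 + 3·1.

8.9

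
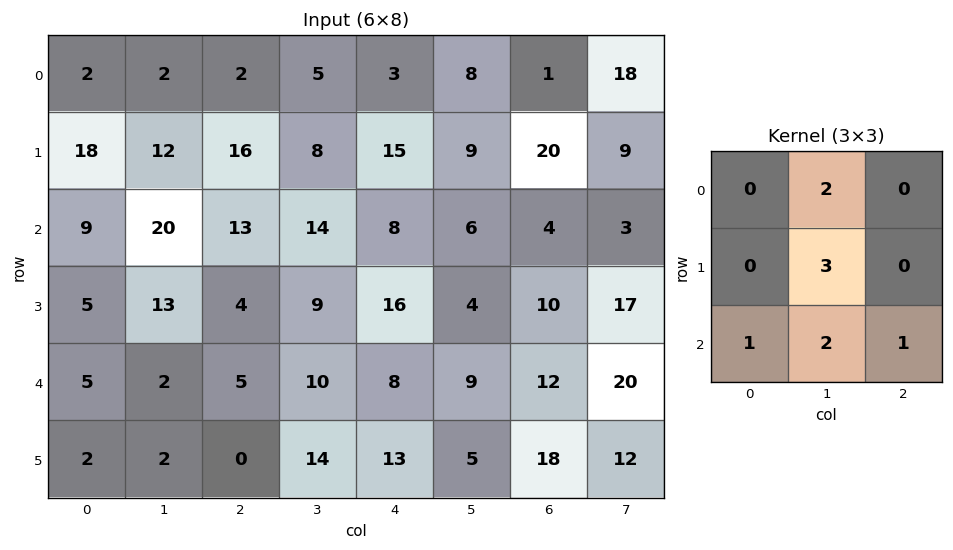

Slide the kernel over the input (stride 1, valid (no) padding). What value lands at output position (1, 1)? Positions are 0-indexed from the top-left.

The receptive field on the input at this output position is [12 16 8 / 20 13 14 / 13 4 9]. Elementwise product with the kernel and sum: 16·2 + 13·3 + 13·1 + 4·2 + 9·1.

101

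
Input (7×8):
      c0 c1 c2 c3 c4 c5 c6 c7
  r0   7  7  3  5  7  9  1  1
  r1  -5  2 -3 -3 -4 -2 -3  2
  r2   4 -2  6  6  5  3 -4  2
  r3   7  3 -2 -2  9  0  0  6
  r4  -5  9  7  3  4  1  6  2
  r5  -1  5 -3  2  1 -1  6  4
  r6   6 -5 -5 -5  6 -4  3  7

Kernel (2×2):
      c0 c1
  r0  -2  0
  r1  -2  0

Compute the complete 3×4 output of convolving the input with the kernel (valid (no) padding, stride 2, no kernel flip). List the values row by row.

Output[0,0]: The receptive field on the input at this output position is [7 7 / -5 2]. Elementwise product with the kernel and sum: 7·-2 + -5·-2.

-4 0 -6 4
-22 -8 -28 8
12 -8 -10 -24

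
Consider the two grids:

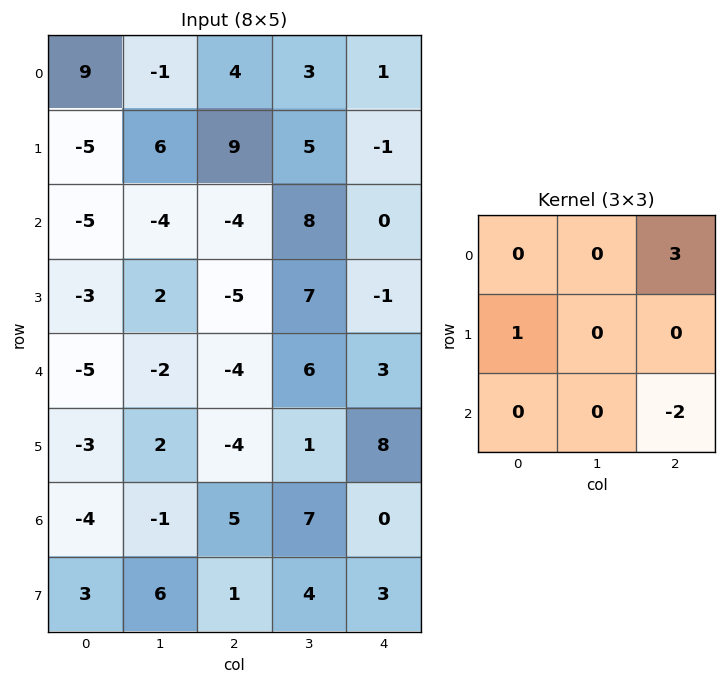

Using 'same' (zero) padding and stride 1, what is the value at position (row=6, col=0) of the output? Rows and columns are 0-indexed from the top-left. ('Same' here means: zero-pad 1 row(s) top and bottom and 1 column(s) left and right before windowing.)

-6

The receptive field on the zero-padded input at this output position is [0 -3 2 / 0 -4 -1 / 0 3 6]. Elementwise product with the kernel and sum: 2·3 + 0·1 + 6·-2.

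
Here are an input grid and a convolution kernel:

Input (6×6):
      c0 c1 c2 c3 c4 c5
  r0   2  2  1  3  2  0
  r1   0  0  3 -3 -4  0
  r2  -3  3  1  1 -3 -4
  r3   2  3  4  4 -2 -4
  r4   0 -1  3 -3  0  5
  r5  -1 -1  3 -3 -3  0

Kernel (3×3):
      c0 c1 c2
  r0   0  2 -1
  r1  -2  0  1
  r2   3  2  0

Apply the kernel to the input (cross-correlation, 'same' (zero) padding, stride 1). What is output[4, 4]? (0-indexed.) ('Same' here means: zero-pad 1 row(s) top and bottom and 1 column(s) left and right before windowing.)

-4

The receptive field on the zero-padded input at this output position is [4 -2 -4 / -3 0 5 / -3 -3 0]. Elementwise product with the kernel and sum: -2·2 + -4·-1 + -3·-2 + 5·1 + -3·3 + -3·2.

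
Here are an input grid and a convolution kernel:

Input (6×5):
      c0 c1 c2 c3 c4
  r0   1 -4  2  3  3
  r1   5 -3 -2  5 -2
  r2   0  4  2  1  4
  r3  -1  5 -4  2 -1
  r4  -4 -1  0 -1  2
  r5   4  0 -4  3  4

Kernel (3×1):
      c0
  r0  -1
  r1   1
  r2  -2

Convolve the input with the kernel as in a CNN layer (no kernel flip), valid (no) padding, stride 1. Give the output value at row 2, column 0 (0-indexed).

The receptive field on the input at this output position is [0 / -1 / -4]. Elementwise product with the kernel and sum: 0·-1 + -1·1 + -4·-2.

7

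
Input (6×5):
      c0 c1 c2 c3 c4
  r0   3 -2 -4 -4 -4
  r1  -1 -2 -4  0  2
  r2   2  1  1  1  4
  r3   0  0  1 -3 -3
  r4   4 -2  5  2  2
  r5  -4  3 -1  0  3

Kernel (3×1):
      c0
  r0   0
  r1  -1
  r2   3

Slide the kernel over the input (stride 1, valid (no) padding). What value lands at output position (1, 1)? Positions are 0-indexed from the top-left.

The receptive field on the input at this output position is [-2 / 1 / 0]. Elementwise product with the kernel and sum: 1·-1 + 0·3.

-1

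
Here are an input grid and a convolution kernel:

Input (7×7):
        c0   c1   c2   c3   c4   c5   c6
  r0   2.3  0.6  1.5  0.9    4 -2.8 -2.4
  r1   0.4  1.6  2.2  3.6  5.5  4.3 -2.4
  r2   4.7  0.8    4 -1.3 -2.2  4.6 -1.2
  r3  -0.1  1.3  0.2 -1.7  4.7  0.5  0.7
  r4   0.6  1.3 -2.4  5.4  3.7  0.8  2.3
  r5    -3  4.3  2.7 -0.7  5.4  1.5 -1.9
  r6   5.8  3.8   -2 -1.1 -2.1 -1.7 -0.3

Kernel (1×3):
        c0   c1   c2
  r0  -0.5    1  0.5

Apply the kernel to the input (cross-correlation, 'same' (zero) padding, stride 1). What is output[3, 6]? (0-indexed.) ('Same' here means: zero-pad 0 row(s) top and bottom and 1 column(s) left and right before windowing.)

0.45

The receptive field on the zero-padded input at this output position is [0.5 0.7 0]. Elementwise product with the kernel and sum: 0.5·-0.5 + 0.7·1 + 0·0.5.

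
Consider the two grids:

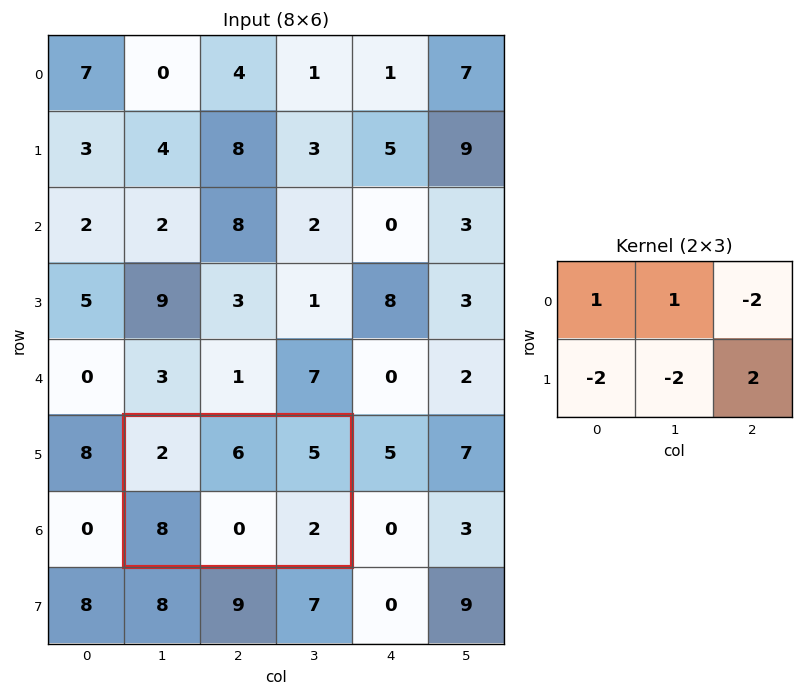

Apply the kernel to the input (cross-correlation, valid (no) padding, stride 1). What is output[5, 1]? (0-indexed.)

-14

The receptive field on the input at this output position is [2 6 5 / 8 0 2]. Elementwise product with the kernel and sum: 2·1 + 6·1 + 5·-2 + 8·-2 + 0·-2 + 2·2.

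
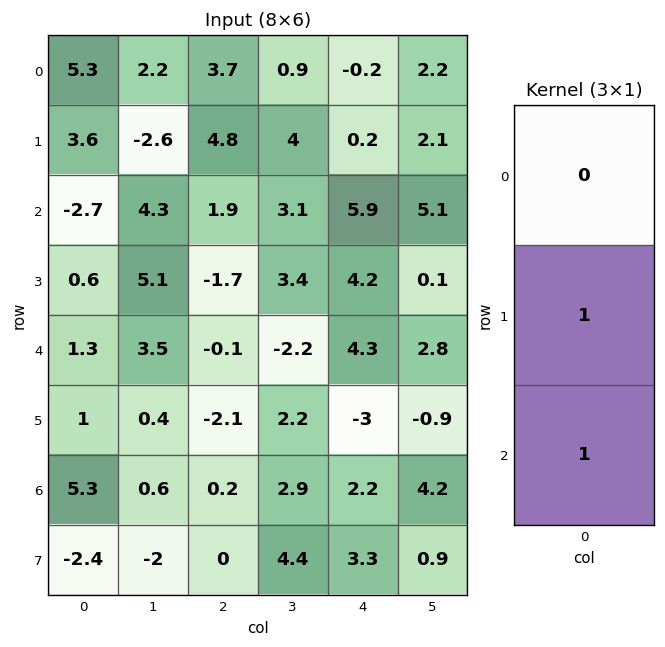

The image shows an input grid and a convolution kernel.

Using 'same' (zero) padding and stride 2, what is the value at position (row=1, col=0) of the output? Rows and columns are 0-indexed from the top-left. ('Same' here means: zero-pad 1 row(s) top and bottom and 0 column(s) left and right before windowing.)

The receptive field on the zero-padded input at this output position is [3.6 / -2.7 / 0.6]. Elementwise product with the kernel and sum: -2.7·1 + 0.6·1.

-2.1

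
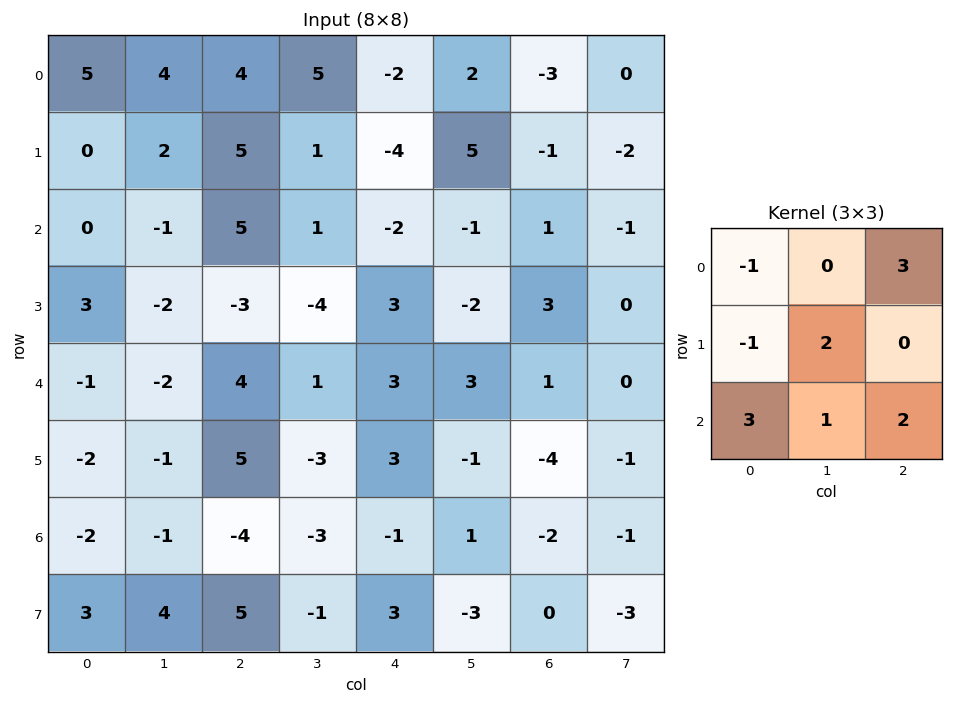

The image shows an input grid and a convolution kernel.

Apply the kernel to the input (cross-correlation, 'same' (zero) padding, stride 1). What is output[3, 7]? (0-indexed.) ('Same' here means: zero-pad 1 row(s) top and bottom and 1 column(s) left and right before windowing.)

The receptive field on the zero-padded input at this output position is [1 -1 0 / 3 0 0 / 1 0 0]. Elementwise product with the kernel and sum: 1·-1 + 0·3 + 3·-1 + 0·2 + 1·3 + 0·1 + 0·2.

-1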